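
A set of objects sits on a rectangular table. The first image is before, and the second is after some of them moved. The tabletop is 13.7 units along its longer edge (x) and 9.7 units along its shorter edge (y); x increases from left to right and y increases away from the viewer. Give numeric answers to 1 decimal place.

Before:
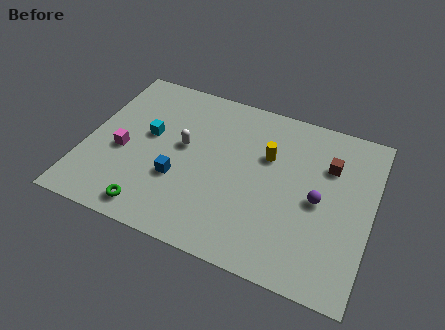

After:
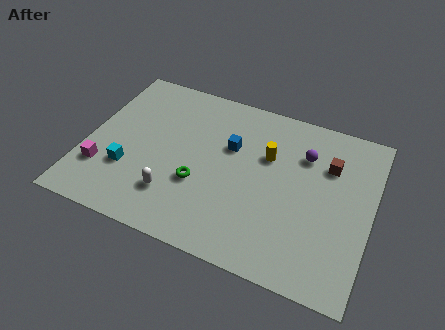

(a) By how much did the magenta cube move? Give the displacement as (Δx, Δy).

(-0.8, -1.4)

The magenta cube was at about (1.8, 4.1) and moved to about (1.0, 2.7).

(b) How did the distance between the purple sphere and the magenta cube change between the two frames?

+0.8

The distance was about 9.4 in the first image and 10.2 in the second, so they moved 0.8 units further apart.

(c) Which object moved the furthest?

the blue cube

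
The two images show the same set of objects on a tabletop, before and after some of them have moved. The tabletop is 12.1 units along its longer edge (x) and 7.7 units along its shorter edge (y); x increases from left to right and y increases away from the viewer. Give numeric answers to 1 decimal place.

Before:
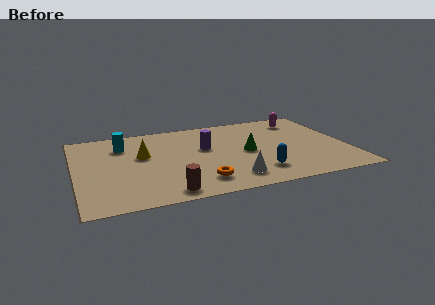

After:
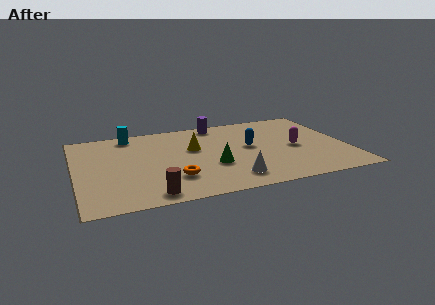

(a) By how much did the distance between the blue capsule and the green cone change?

+0.3

Before: roughly 2.0 units apart; after: 2.3. That's 0.3 units further apart.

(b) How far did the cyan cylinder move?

1.1

From (2.2, 5.8) to (2.6, 6.8), the cyan cylinder covered √(0.4² + 1.0²) ≈ 1.1 units.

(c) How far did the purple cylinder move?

2.4

The purple cylinder was near (5.8, 4.6) before and (6.6, 6.9) after, so it travelled √(0.8² + 2.3²) ≈ 2.4 units.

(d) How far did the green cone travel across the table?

1.8

The green cone moved from about (7.6, 3.7) to (6.0, 2.8), a distance of √(1.6² + 0.9²) ≈ 1.8.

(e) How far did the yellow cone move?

2.3

The yellow cone moved from about (3.0, 4.6) to (5.3, 4.7), a distance of √(2.3² + 0.1²) ≈ 2.3.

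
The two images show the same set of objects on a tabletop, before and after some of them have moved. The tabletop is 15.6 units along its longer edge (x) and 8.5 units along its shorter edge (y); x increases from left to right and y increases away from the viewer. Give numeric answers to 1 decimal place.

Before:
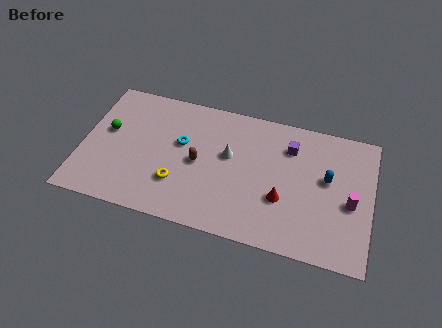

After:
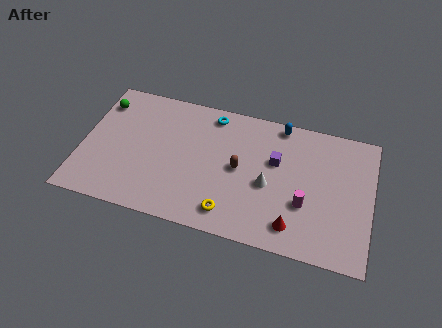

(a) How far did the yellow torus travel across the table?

3.1

The yellow torus moved from about (5.3, 2.5) to (8.2, 1.4), a distance of √(2.9² + 1.1²) ≈ 3.1.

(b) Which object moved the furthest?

the blue capsule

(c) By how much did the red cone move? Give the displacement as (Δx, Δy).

(0.7, -1.5)

The red cone started near (10.9, 3.0) and ended near (11.6, 1.5).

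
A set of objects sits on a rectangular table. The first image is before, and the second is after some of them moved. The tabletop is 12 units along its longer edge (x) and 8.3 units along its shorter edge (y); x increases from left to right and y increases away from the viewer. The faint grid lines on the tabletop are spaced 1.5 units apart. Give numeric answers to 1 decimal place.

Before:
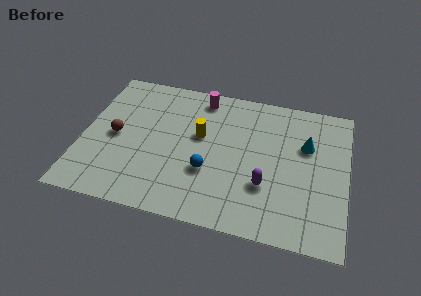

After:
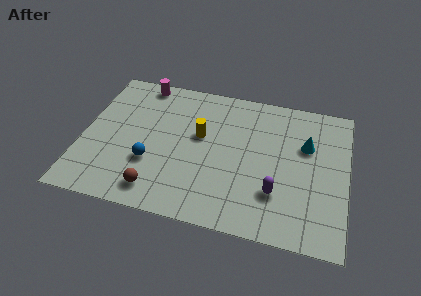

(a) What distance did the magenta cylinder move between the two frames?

2.8

The magenta cylinder moved from about (5.2, 7.2) to (2.4, 7.5), a distance of √(2.8² + 0.3²) ≈ 2.8.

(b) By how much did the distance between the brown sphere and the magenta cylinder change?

+1.4

Before: roughly 4.9 units apart; after: 6.3. That's 1.4 units further apart.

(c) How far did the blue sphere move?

2.6

The blue sphere moved from about (5.8, 2.9) to (3.2, 2.8), a distance of √(2.6² + 0.1²) ≈ 2.6.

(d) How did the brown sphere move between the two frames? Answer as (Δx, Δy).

(2.1, -2.7)

From the two frames, the brown sphere sits at roughly (1.5, 4.0) before and (3.6, 1.3) after.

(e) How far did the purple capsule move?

0.6

The purple capsule moved from about (8.4, 2.7) to (8.9, 2.4), a distance of √(0.5² + 0.3²) ≈ 0.6.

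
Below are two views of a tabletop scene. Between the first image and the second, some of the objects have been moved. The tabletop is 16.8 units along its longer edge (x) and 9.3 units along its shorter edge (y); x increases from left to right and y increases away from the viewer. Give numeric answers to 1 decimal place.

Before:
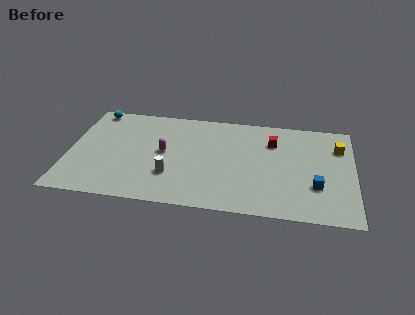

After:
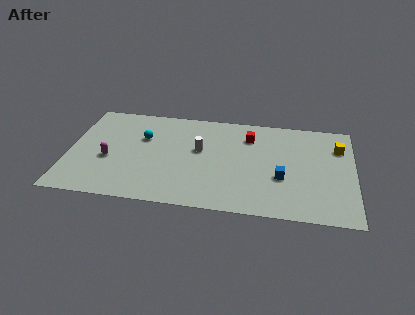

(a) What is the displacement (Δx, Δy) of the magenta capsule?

(-3.2, -1.1)

The magenta capsule started near (5.6, 4.9) and ended near (2.4, 3.8).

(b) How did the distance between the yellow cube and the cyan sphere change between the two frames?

-3.1

Before: roughly 14.7 units apart; after: 11.6. That's 3.1 units closer together.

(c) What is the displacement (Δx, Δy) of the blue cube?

(-2.0, 0.5)

The blue cube started near (14.6, 3.0) and ended near (12.6, 3.5).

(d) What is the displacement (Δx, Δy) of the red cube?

(-1.4, 0.3)

From the two frames, the red cube sits at roughly (12.0, 6.8) before and (10.6, 7.1) after.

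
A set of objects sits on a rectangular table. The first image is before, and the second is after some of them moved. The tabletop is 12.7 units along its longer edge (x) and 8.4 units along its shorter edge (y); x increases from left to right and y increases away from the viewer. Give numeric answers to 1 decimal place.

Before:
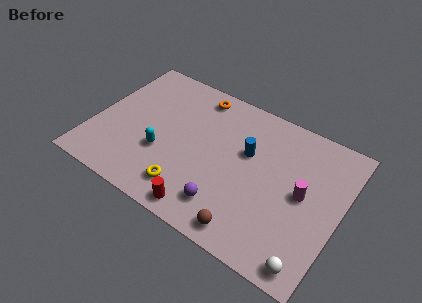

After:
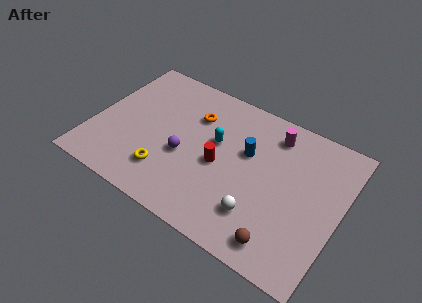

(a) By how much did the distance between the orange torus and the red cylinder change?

-3.8

The distance was about 6.6 in the first image and 2.8 in the second, so they moved 3.8 units closer together.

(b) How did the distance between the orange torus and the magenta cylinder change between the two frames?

-2.6

Before: roughly 6.7 units apart; after: 4.1. That's 2.6 units closer together.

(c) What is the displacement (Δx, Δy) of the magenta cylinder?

(-1.9, 2.6)

The magenta cylinder started near (10.8, 4.3) and ended near (8.9, 6.9).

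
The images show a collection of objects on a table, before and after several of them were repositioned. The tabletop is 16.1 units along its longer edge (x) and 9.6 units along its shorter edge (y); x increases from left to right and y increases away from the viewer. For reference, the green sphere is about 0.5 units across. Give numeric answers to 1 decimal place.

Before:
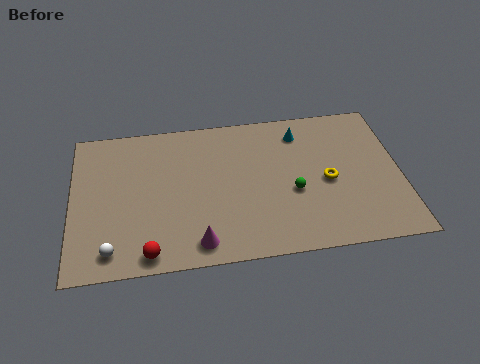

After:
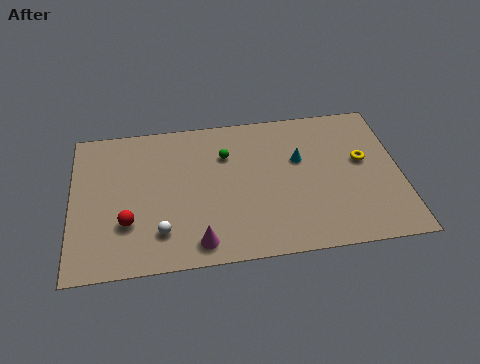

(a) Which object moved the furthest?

the green sphere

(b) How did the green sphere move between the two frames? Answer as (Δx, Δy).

(-3.2, 2.9)

The green sphere was at about (10.8, 3.9) and moved to about (7.6, 6.8).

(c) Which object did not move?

the magenta cone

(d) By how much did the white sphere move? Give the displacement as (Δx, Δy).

(2.4, 0.8)

The white sphere started near (1.9, 1.4) and ended near (4.3, 2.2).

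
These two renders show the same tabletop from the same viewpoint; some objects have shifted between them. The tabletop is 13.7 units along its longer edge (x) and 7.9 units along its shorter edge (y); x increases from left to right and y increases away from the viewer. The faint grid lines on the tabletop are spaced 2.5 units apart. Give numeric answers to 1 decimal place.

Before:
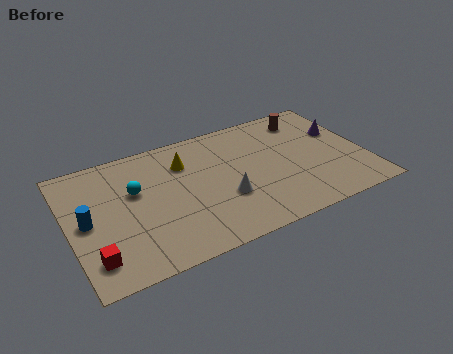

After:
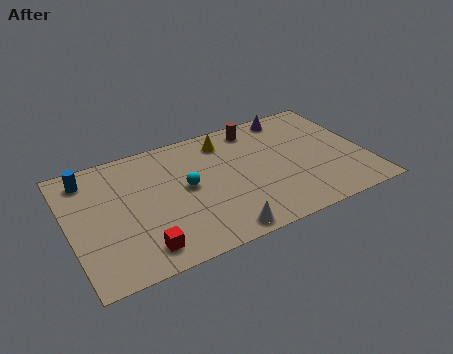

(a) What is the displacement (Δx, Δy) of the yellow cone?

(2.0, 0.7)

The yellow cone was at about (5.5, 5.8) and moved to about (7.5, 6.5).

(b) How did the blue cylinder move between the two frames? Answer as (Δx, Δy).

(0.3, 2.7)

The blue cylinder was at about (0.8, 3.9) and moved to about (1.1, 6.6).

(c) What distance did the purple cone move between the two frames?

2.9

From (12.8, 5.0) to (10.7, 7.0), the purple cone covered √(2.1² + 2.0²) ≈ 2.9 units.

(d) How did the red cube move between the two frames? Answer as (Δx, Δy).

(2.1, -0.3)

The red cube was at about (0.9, 1.6) and moved to about (3.0, 1.3).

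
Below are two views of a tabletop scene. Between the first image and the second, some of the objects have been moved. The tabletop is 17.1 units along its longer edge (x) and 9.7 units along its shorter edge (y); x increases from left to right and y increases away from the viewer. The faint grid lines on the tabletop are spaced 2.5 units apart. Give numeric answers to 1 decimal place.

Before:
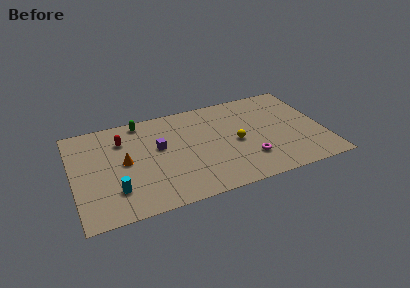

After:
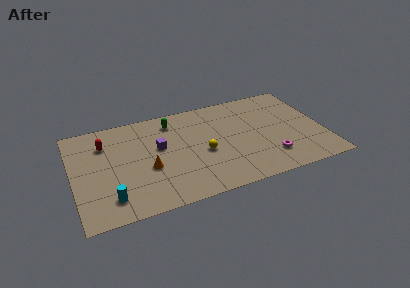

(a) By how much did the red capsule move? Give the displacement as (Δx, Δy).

(-1.2, 0.0)

From the two frames, the red capsule sits at roughly (3.5, 7.2) before and (2.3, 7.2) after.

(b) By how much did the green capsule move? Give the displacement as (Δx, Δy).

(2.1, -0.7)

The green capsule was at about (4.9, 8.7) and moved to about (7.0, 8.0).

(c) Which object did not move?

the purple cube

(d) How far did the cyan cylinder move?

0.7

The cyan cylinder was near (2.7, 2.5) before and (2.3, 1.9) after, so it travelled √(0.4² + 0.6²) ≈ 0.7 units.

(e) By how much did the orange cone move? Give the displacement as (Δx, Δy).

(1.5, -1.1)

The orange cone was at about (3.5, 5.0) and moved to about (5.0, 3.9).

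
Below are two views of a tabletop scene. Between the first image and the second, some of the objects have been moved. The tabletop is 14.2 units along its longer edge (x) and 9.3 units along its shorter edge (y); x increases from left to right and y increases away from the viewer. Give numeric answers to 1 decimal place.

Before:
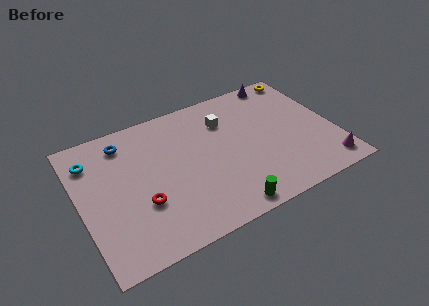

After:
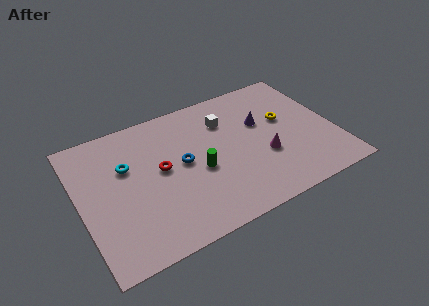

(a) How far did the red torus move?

2.2

From (3.2, 3.2) to (4.5, 5.0), the red torus covered √(1.3² + 1.8²) ≈ 2.2 units.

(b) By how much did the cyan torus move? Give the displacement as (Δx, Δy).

(1.8, -1.2)

The cyan torus was at about (0.9, 7.2) and moved to about (2.7, 6.0).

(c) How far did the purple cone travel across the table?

3.1

From (11.9, 8.5) to (10.3, 5.8), the purple cone covered √(1.6² + 2.7²) ≈ 3.1 units.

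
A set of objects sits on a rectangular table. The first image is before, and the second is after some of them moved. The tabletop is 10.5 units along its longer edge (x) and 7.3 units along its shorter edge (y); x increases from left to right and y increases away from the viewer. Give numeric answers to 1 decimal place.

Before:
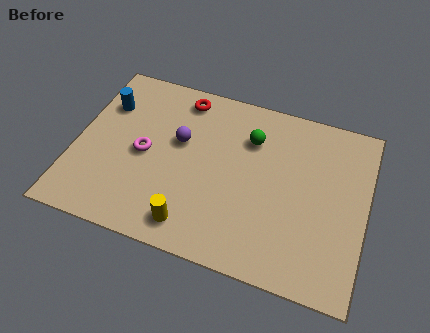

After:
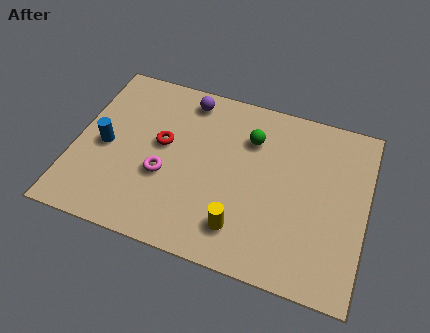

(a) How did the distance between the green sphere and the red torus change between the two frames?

+0.5

Before: roughly 2.8 units apart; after: 3.3. That's 0.5 units further apart.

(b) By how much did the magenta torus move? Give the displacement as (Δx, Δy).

(0.8, -0.7)

The magenta torus was at about (2.5, 3.5) and moved to about (3.3, 2.8).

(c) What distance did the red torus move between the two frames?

2.3

The red torus was near (3.6, 6.3) before and (3.1, 4.1) after, so it travelled √(0.5² + 2.2²) ≈ 2.3 units.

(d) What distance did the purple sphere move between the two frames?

1.9

From (3.7, 4.4) to (3.8, 6.3), the purple sphere covered √(0.1² + 1.9²) ≈ 1.9 units.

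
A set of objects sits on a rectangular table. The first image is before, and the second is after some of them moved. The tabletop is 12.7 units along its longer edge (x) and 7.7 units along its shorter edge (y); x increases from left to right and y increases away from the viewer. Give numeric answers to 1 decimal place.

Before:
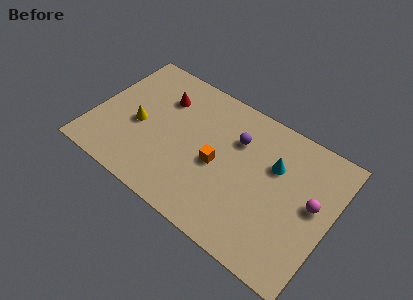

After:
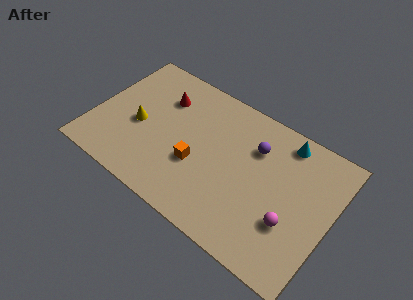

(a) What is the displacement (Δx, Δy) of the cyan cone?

(0.3, 1.6)

The cyan cone was at about (9.5, 5.1) and moved to about (9.8, 6.7).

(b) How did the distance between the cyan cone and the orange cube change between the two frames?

+2.4

Before: roughly 3.2 units apart; after: 5.6. That's 2.4 units further apart.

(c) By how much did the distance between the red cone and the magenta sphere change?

-0.4

Before: roughly 8.5 units apart; after: 8.1. That's 0.4 units closer together.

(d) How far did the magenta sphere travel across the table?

1.8

The magenta sphere was near (11.7, 4.2) before and (10.8, 2.6) after, so it travelled √(0.9² + 1.6²) ≈ 1.8 units.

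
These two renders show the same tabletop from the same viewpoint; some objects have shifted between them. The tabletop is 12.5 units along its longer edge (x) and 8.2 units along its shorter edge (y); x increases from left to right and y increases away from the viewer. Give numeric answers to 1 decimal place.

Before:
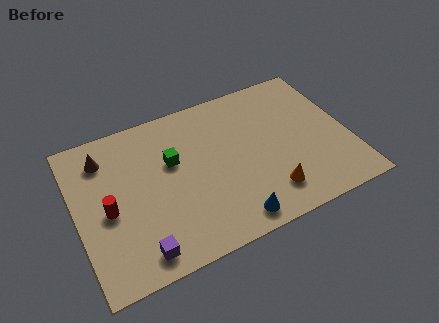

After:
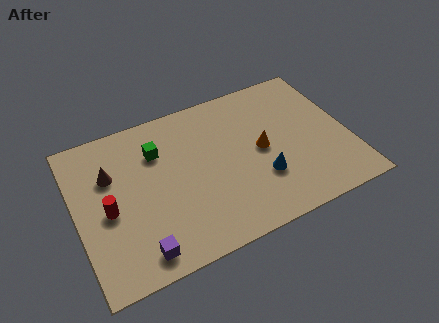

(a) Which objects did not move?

the red cylinder and the purple cube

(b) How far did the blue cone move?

2.3

From (6.7, 1.0) to (8.3, 2.6), the blue cone covered √(1.6² + 1.6²) ≈ 2.3 units.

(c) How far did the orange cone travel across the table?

2.4

From (8.5, 1.7) to (8.5, 4.1), the orange cone covered √(0.0² + 2.4²) ≈ 2.4 units.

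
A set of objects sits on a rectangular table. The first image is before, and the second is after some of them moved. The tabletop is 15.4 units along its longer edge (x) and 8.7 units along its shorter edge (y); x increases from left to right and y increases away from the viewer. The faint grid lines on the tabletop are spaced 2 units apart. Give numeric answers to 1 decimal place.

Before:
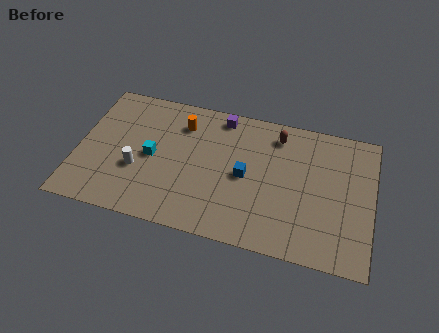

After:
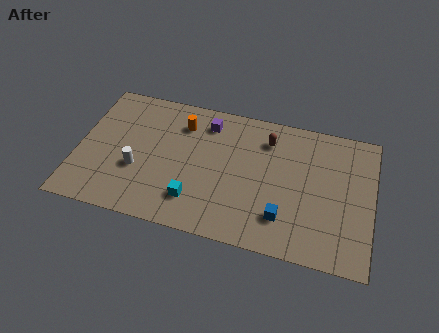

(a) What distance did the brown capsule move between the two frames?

0.6

The brown capsule moved from about (10.3, 7.2) to (9.8, 6.8), a distance of √(0.5² + 0.4²) ≈ 0.6.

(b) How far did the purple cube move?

0.9

The purple cube moved from about (7.3, 7.7) to (6.6, 7.1), a distance of √(0.7² + 0.6²) ≈ 0.9.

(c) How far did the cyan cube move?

3.3

The cyan cube was near (3.9, 4.2) before and (6.3, 2.0) after, so it travelled √(2.4² + 2.2²) ≈ 3.3 units.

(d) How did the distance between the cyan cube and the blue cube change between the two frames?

-0.3

Before: roughly 4.9 units apart; after: 4.6. That's 0.3 units closer together.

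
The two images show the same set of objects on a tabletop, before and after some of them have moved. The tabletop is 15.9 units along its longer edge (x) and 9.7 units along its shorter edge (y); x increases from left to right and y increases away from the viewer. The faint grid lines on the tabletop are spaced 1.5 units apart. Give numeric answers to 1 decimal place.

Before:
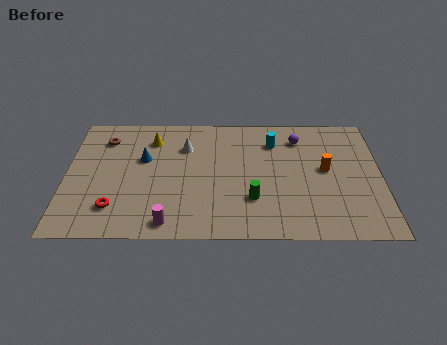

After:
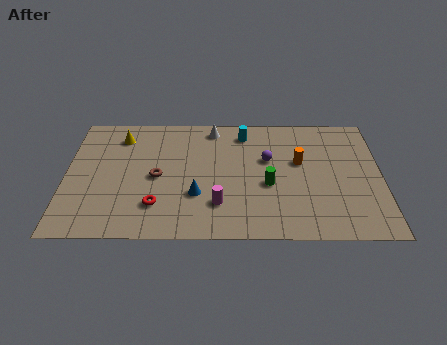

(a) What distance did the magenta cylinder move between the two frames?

2.9

From (5.2, 1.1) to (7.7, 2.5), the magenta cylinder covered √(2.5² + 1.4²) ≈ 2.9 units.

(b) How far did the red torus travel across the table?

2.1

The red torus was near (2.5, 2.2) before and (4.6, 2.4) after, so it travelled √(2.1² + 0.2²) ≈ 2.1 units.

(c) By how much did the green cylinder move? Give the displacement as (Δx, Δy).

(0.8, 1.1)

From the two frames, the green cylinder sits at roughly (9.4, 2.9) before and (10.2, 4.0) after.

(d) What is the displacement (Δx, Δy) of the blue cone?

(2.7, -2.8)

The blue cone was at about (3.9, 6.0) and moved to about (6.6, 3.2).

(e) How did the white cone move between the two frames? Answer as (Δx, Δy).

(1.4, 1.5)

The white cone started near (6.0, 7.0) and ended near (7.4, 8.5).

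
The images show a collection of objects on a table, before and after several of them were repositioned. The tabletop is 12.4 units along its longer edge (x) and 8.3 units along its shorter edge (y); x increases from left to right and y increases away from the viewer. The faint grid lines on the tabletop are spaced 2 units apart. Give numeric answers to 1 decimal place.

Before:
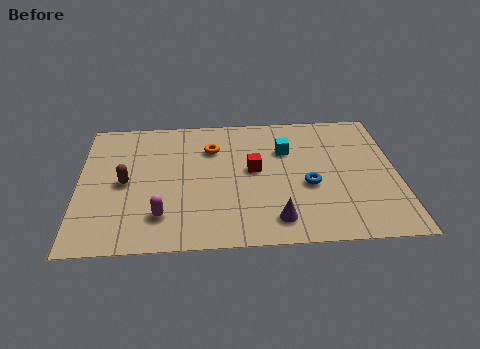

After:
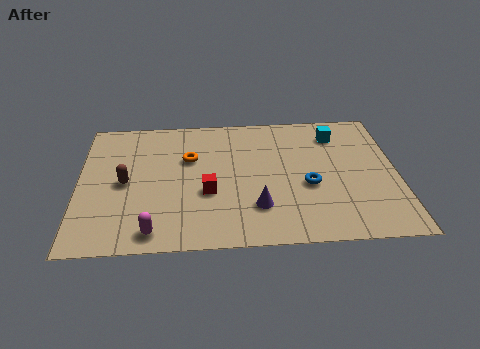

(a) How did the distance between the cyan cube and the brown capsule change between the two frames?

+2.2

The distance was about 6.5 in the first image and 8.7 in the second, so they moved 2.2 units further apart.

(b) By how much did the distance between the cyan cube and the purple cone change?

+1.1

Before: roughly 4.3 units apart; after: 5.4. That's 1.1 units further apart.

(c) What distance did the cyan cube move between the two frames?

2.2

The cyan cube moved from about (8.1, 5.7) to (10.1, 6.6), a distance of √(2.0² + 0.9²) ≈ 2.2.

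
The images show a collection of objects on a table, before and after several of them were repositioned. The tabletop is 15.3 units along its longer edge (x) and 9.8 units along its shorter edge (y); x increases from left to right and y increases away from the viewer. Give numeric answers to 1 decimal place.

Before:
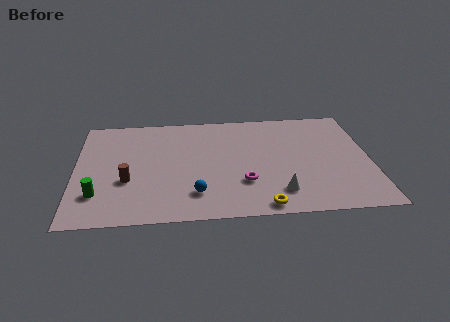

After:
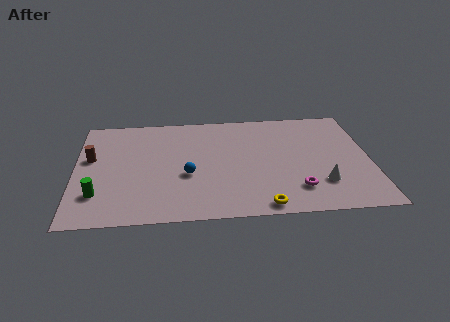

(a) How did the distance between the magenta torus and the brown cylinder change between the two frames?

+5.2

The distance was about 6.0 in the first image and 11.2 in the second, so they moved 5.2 units further apart.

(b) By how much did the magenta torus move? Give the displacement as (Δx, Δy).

(2.7, -0.8)

The magenta torus was at about (8.7, 3.0) and moved to about (11.4, 2.2).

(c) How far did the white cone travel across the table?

2.3

The white cone moved from about (10.5, 2.0) to (12.7, 2.6), a distance of √(2.2² + 0.6²) ≈ 2.3.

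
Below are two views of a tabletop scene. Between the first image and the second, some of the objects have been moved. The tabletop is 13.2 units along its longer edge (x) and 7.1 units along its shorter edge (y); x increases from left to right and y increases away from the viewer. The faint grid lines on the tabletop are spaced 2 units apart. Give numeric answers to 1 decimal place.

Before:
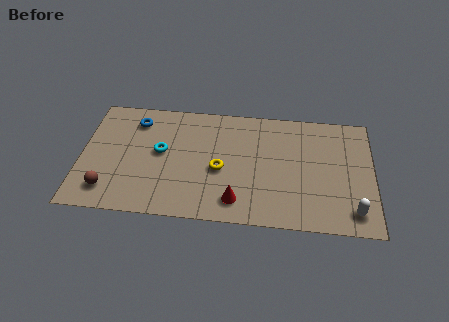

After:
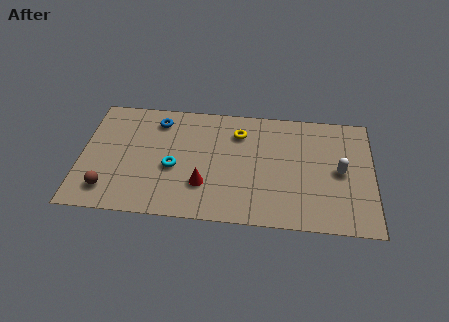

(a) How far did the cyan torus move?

1.1

From (3.6, 3.9) to (4.2, 3.0), the cyan torus covered √(0.6² + 0.9²) ≈ 1.1 units.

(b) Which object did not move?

the brown sphere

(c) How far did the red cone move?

1.7

From (7.1, 1.3) to (5.6, 2.1), the red cone covered √(1.5² + 0.8²) ≈ 1.7 units.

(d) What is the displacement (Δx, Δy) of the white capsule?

(-0.6, 2.3)

The white capsule started near (12.3, 1.2) and ended near (11.7, 3.5).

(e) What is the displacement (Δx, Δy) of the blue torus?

(1.0, 0.1)

The blue torus started near (2.4, 5.7) and ended near (3.4, 5.8).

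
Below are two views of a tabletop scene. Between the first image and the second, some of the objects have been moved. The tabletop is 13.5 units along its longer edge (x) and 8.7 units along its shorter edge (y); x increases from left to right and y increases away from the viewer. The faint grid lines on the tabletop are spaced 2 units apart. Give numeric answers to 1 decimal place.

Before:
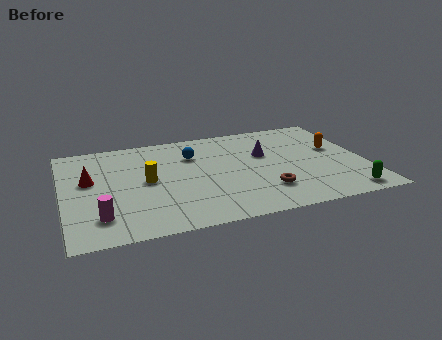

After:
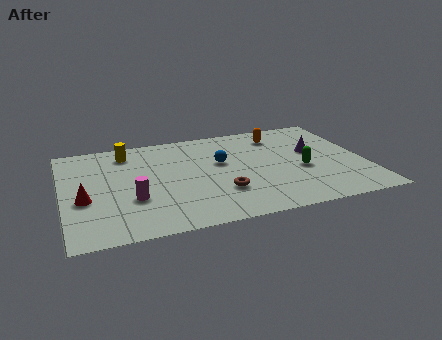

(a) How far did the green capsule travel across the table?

3.1

The green capsule was near (12.3, 1.0) before and (10.6, 3.6) after, so it travelled √(1.7² + 2.6²) ≈ 3.1 units.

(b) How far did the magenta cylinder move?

1.9

The magenta cylinder moved from about (1.5, 1.9) to (3.0, 3.0), a distance of √(1.5² + 1.1²) ≈ 1.9.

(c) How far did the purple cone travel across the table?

2.2

The purple cone moved from about (9.1, 5.4) to (11.3, 5.1), a distance of √(2.2² + 0.3²) ≈ 2.2.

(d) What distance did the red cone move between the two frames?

1.6

The red cone moved from about (1.2, 5.1) to (0.9, 3.5), a distance of √(0.3² + 1.6²) ≈ 1.6.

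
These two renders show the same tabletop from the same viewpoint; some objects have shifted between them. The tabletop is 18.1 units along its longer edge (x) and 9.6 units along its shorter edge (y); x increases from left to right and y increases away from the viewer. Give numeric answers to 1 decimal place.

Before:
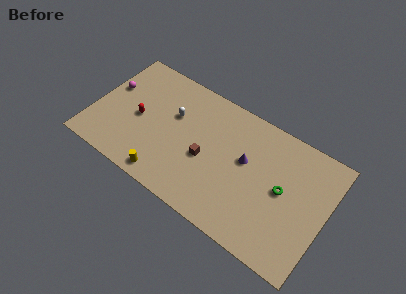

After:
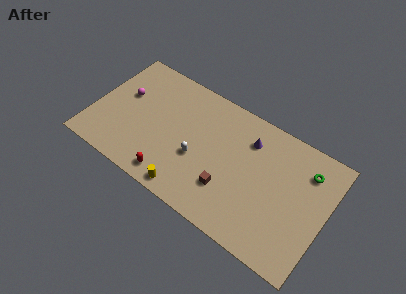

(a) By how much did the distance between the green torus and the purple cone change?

+1.4

Before: roughly 3.1 units apart; after: 4.5. That's 1.4 units further apart.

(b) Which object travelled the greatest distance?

the red capsule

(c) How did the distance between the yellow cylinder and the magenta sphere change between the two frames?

+0.5

Before: roughly 7.2 units apart; after: 7.7. That's 0.5 units further apart.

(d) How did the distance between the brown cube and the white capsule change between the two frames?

-0.7

Before: roughly 3.5 units apart; after: 2.8. That's 0.7 units closer together.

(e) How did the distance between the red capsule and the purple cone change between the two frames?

-0.5

They were about 8.4 units apart before and 7.9 after — 0.5 units closer together.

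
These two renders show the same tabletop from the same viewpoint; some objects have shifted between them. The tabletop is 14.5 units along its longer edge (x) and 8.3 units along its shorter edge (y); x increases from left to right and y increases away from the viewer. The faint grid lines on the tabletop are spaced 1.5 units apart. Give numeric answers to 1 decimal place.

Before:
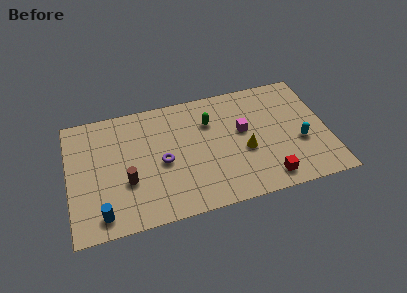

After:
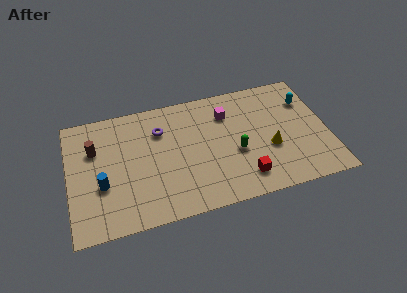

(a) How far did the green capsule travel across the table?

2.8

The green capsule moved from about (8.0, 5.9) to (9.3, 3.4), a distance of √(1.3² + 2.5²) ≈ 2.8.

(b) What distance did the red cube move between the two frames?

1.4

The red cube was near (10.9, 1.2) before and (9.6, 1.6) after, so it travelled √(1.3² + 0.4²) ≈ 1.4 units.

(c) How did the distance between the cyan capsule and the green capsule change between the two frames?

-0.7

The distance was about 5.6 in the first image and 4.9 in the second, so they moved 0.7 units closer together.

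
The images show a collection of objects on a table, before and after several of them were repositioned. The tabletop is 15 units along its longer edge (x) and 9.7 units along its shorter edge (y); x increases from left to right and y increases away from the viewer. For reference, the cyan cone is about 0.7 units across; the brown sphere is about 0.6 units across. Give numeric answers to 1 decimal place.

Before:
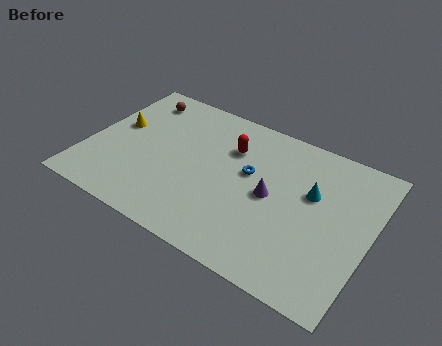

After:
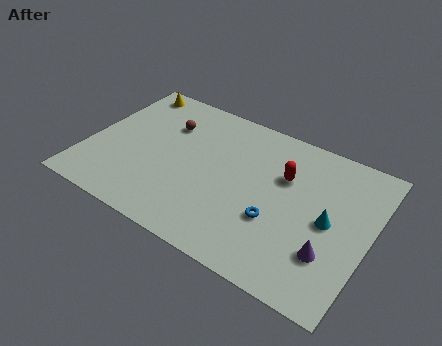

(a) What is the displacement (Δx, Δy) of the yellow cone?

(0.1, 3.0)

The yellow cone started near (1.3, 5.6) and ended near (1.4, 8.6).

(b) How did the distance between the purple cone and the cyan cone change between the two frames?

-0.4

They were about 2.3 units apart before and 1.9 after — 0.4 units closer together.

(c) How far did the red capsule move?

3.0

The red capsule moved from about (7.3, 6.9) to (10.3, 6.4), a distance of √(3.0² + 0.5²) ≈ 3.0.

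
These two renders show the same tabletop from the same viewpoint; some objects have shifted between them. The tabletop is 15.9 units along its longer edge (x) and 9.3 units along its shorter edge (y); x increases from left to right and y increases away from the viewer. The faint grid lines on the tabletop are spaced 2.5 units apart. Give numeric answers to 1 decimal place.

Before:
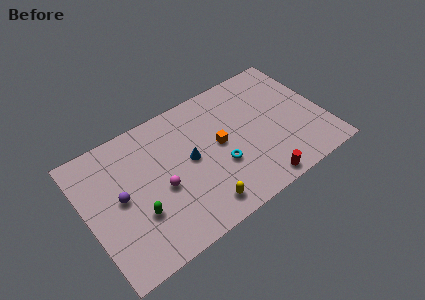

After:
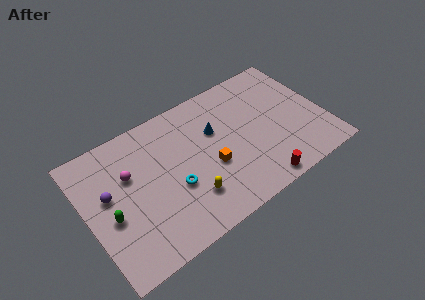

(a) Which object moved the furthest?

the cyan torus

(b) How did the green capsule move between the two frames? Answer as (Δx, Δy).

(-1.7, 0.8)

The green capsule was at about (3.1, 3.1) and moved to about (1.4, 3.9).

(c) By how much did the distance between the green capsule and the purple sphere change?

-0.4

The distance was about 1.9 in the first image and 1.5 in the second, so they moved 0.4 units closer together.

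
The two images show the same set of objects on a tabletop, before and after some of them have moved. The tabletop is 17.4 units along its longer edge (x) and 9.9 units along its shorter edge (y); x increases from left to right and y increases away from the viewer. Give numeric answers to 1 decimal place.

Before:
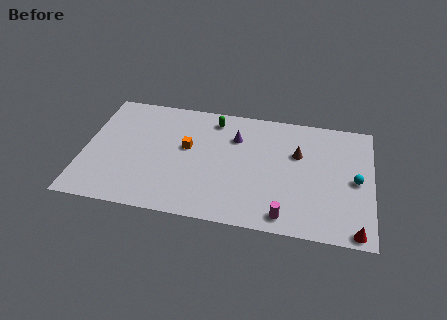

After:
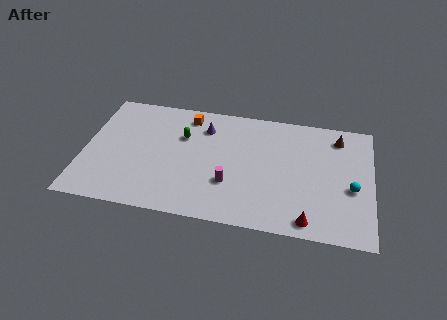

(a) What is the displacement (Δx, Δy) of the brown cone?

(2.4, 1.8)

The brown cone was at about (12.9, 6.4) and moved to about (15.3, 8.2).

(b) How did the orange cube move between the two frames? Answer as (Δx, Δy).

(-0.1, 2.7)

From the two frames, the orange cube sits at roughly (6.2, 5.7) before and (6.1, 8.4) after.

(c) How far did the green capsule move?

2.5

The green capsule moved from about (7.7, 8.4) to (5.9, 6.6), a distance of √(1.8² + 1.8²) ≈ 2.5.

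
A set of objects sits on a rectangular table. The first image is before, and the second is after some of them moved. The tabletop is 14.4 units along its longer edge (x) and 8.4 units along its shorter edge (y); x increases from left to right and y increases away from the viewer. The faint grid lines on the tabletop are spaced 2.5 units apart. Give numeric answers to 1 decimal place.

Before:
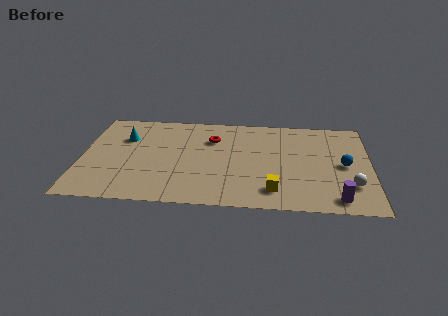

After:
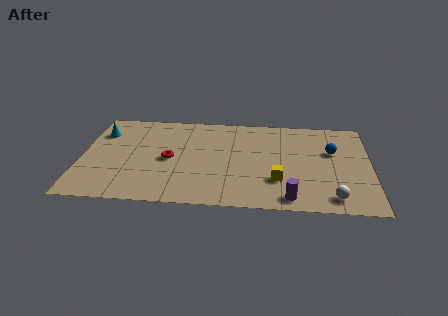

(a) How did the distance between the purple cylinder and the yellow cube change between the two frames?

-1.5

The distance was about 3.1 in the first image and 1.6 in the second, so they moved 1.5 units closer together.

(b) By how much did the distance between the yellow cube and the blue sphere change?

-0.4

Before: roughly 4.3 units apart; after: 3.9. That's 0.4 units closer together.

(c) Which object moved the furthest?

the red torus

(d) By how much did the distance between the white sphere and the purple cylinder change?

+0.7

The distance was about 1.4 in the first image and 2.1 in the second, so they moved 0.7 units further apart.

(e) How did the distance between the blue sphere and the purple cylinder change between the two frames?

+1.8

The distance was about 3.0 in the first image and 4.8 in the second, so they moved 1.8 units further apart.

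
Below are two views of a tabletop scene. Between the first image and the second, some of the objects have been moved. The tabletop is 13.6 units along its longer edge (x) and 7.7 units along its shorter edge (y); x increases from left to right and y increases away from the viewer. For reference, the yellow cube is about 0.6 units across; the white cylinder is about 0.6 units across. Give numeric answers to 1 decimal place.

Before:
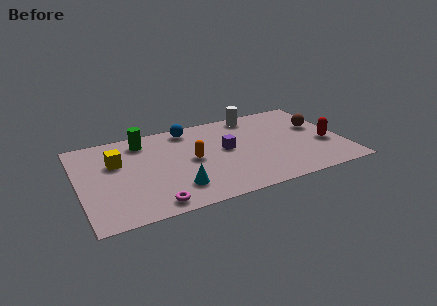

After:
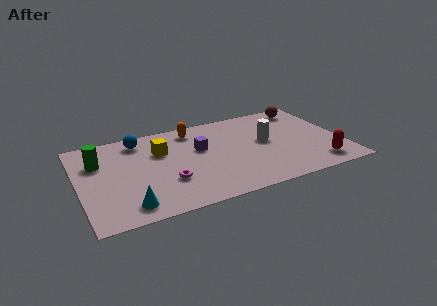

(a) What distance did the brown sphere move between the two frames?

1.9

The brown sphere was near (12.5, 4.7) before and (12.1, 6.6) after, so it travelled √(0.4² + 1.9²) ≈ 1.9 units.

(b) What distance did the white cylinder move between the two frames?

2.6

The white cylinder was near (9.4, 6.8) before and (9.7, 4.2) after, so it travelled √(0.3² + 2.6²) ≈ 2.6 units.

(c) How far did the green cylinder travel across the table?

2.6

The green cylinder was near (3.5, 6.4) before and (1.1, 5.3) after, so it travelled √(2.4² + 1.1²) ≈ 2.6 units.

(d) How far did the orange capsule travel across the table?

2.6

The orange capsule moved from about (5.8, 3.9) to (6.1, 6.5), a distance of √(0.3² + 2.6²) ≈ 2.6.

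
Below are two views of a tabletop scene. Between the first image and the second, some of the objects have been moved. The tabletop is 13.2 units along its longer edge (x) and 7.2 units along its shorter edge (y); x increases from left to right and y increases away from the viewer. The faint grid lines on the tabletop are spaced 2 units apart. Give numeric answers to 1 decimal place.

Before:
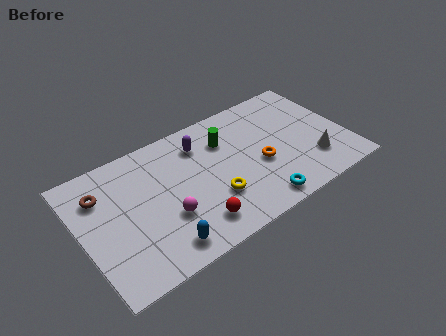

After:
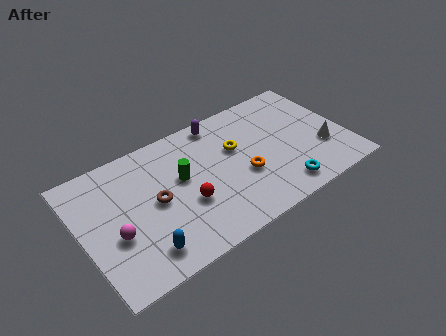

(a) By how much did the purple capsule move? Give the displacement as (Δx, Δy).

(1.1, 0.8)

From the two frames, the purple capsule sits at roughly (6.2, 5.6) before and (7.3, 6.4) after.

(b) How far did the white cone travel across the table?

0.8

The white cone was near (11.3, 1.9) before and (11.9, 2.4) after, so it travelled √(0.6² + 0.5²) ≈ 0.8 units.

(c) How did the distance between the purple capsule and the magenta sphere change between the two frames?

+3.0

They were about 3.8 units apart before and 6.8 after — 3.0 units further apart.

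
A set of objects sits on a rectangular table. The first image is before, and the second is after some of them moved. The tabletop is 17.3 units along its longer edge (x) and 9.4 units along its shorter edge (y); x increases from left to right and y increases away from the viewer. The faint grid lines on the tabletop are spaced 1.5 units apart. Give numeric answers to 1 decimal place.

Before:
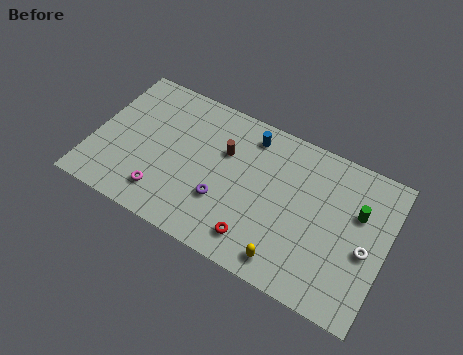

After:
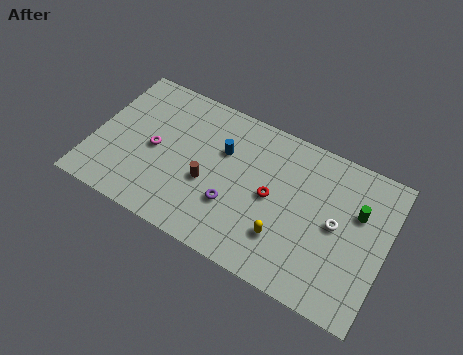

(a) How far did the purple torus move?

0.6

The purple torus moved from about (7.9, 3.1) to (8.5, 3.1), a distance of √(0.6² + 0.0²) ≈ 0.6.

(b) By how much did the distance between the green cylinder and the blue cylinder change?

+1.2

Before: roughly 6.8 units apart; after: 8.0. That's 1.2 units further apart.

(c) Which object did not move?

the green cylinder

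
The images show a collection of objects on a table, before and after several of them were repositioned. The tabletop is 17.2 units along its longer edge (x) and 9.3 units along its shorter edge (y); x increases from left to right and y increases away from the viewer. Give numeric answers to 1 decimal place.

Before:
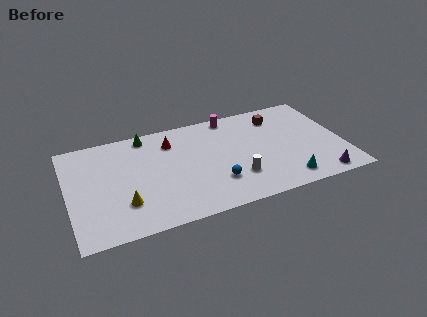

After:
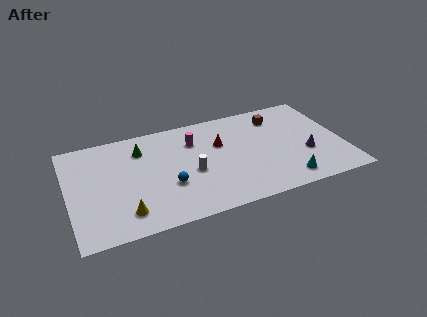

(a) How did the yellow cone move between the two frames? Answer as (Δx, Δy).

(0.0, -0.8)

The yellow cone started near (3.3, 2.6) and ended near (3.3, 1.8).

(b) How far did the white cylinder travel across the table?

3.0

From (10.3, 2.6) to (7.6, 4.0), the white cylinder covered √(2.7² + 1.4²) ≈ 3.0 units.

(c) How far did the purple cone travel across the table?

2.5

From (15.4, 1.0) to (14.8, 3.4), the purple cone covered √(0.6² + 2.4²) ≈ 2.5 units.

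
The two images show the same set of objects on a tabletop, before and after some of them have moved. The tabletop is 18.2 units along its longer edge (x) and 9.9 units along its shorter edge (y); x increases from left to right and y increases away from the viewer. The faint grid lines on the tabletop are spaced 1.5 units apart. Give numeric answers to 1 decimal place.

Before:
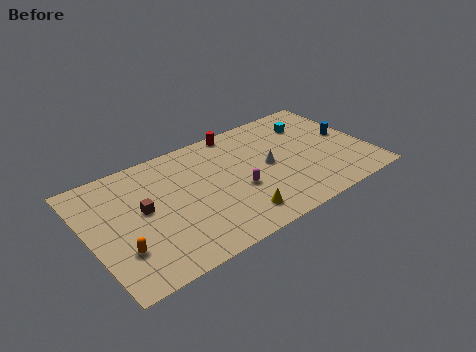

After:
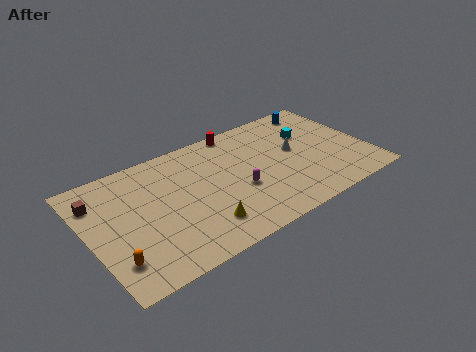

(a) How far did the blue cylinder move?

3.5

The blue cylinder moved from about (17.1, 5.3) to (15.9, 8.6), a distance of √(1.2² + 3.3²) ≈ 3.5.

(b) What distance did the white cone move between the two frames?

2.0

The white cone moved from about (11.7, 5.0) to (13.6, 5.5), a distance of √(1.9² + 0.5²) ≈ 2.0.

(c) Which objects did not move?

the red cylinder and the magenta capsule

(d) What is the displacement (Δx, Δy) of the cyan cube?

(-0.3, -0.9)

From the two frames, the cyan cube sits at roughly (15.1, 7.5) before and (14.8, 6.6) after.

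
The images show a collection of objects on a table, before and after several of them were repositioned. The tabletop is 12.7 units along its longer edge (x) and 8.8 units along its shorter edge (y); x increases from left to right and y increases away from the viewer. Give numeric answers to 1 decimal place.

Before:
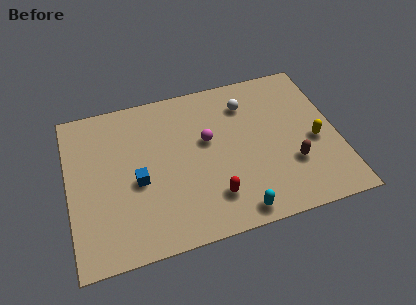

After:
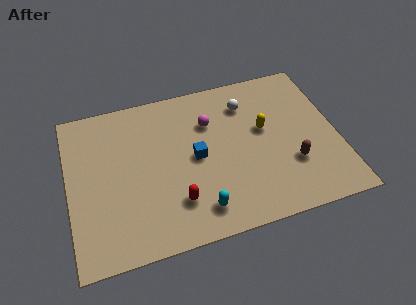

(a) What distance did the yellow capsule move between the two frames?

2.6

From (11.6, 3.8) to (9.3, 5.1), the yellow capsule covered √(2.3² + 1.3²) ≈ 2.6 units.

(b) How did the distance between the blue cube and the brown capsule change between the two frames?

-2.6

They were about 7.3 units apart before and 4.7 after — 2.6 units closer together.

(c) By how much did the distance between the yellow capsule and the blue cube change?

-5.0

The distance was about 8.4 in the first image and 3.4 in the second, so they moved 5.0 units closer together.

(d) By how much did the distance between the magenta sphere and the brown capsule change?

+0.5

Before: roughly 4.5 units apart; after: 5.0. That's 0.5 units further apart.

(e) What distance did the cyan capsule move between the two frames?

1.8

The cyan capsule moved from about (7.6, 0.9) to (5.9, 1.5), a distance of √(1.7² + 0.6²) ≈ 1.8.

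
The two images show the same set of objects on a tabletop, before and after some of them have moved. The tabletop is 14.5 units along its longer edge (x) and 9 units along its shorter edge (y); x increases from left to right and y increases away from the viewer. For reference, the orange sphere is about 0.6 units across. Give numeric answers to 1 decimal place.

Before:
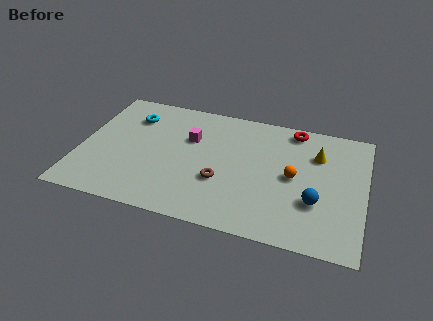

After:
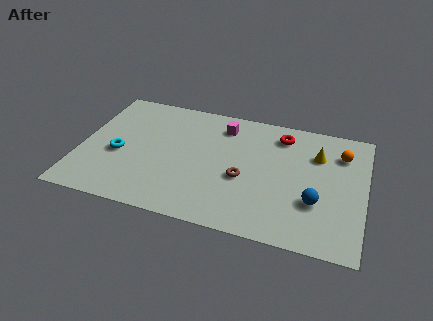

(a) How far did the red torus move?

0.8

The red torus was near (10.7, 8.0) before and (10.1, 7.4) after, so it travelled √(0.6² + 0.6²) ≈ 0.8 units.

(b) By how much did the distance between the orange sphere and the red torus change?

-0.3

The distance was about 3.5 in the first image and 3.2 in the second, so they moved 0.3 units closer together.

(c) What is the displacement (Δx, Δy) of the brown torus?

(1.1, 0.5)

From the two frames, the brown torus sits at roughly (7.3, 3.2) before and (8.4, 3.7) after.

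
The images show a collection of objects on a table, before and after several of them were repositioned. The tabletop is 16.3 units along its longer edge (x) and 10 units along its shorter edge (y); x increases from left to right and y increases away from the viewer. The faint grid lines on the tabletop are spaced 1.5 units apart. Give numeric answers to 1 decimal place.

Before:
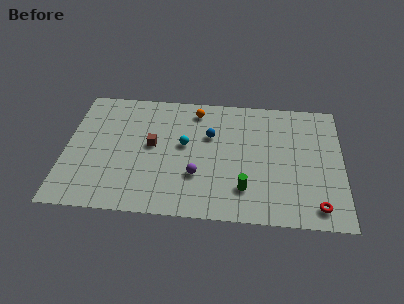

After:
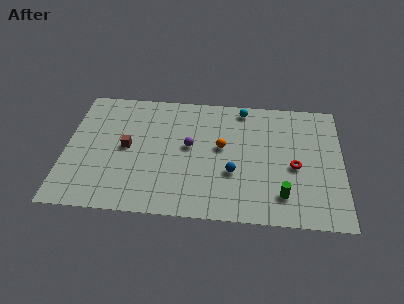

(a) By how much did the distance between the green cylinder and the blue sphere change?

-1.3

They were about 4.6 units apart before and 3.3 after — 1.3 units closer together.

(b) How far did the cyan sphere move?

4.7

From (7.0, 5.6) to (10.4, 8.9), the cyan sphere covered √(3.4² + 3.3²) ≈ 4.7 units.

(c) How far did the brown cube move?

1.5

The brown cube moved from about (5.1, 5.4) to (3.6, 5.1), a distance of √(1.5² + 0.3²) ≈ 1.5.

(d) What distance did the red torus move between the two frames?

3.3

The red torus was near (14.8, 1.4) before and (13.5, 4.4) after, so it travelled √(1.3² + 3.0²) ≈ 3.3 units.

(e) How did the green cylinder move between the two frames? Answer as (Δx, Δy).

(2.2, -0.3)

From the two frames, the green cylinder sits at roughly (10.6, 2.4) before and (12.8, 2.1) after.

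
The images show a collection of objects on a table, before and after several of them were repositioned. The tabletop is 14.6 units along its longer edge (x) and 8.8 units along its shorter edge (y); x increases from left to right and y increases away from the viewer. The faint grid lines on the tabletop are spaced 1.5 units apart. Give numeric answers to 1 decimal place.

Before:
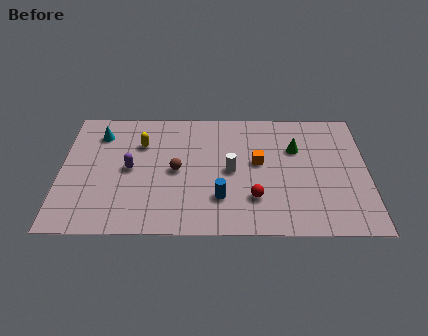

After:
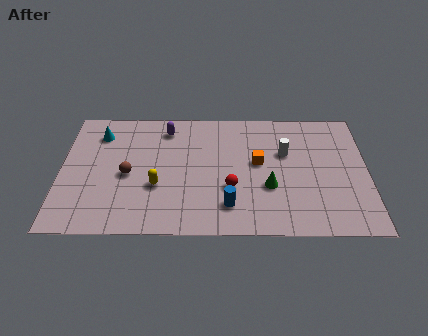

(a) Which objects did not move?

the orange cube and the cyan cone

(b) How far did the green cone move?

3.0

From (11.2, 5.9) to (9.9, 3.2), the green cone covered √(1.3² + 2.7²) ≈ 3.0 units.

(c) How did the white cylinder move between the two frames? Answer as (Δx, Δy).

(2.6, 1.3)

From the two frames, the white cylinder sits at roughly (8.1, 4.3) before and (10.7, 5.6) after.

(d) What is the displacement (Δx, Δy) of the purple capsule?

(1.7, 2.9)

The purple capsule was at about (3.3, 4.4) and moved to about (5.0, 7.3).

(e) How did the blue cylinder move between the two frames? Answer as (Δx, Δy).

(0.4, -0.5)

From the two frames, the blue cylinder sits at roughly (7.6, 2.4) before and (8.0, 1.9) after.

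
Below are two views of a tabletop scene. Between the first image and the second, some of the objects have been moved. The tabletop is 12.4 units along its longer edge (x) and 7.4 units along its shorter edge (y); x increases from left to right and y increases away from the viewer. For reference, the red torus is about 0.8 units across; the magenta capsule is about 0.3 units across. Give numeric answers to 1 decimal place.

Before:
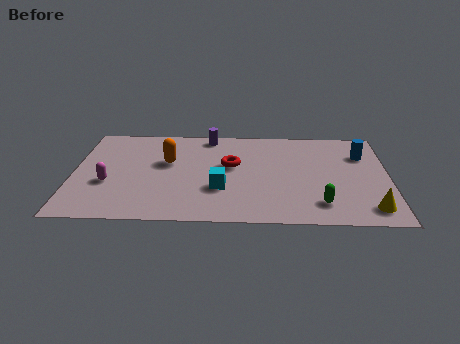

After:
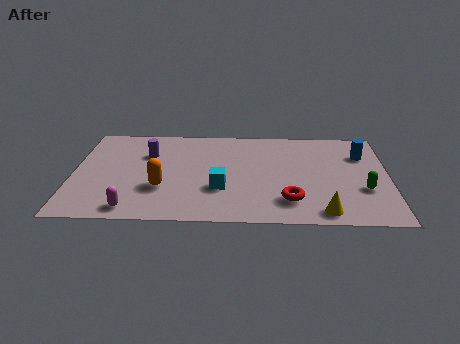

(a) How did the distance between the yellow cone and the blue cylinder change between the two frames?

+0.6

Before: roughly 4.1 units apart; after: 4.7. That's 0.6 units further apart.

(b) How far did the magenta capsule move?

2.1

The magenta capsule was near (1.4, 2.8) before and (2.4, 0.9) after, so it travelled √(1.0² + 1.9²) ≈ 2.1 units.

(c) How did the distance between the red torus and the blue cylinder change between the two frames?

-0.7

They were about 5.3 units apart before and 4.6 after — 0.7 units closer together.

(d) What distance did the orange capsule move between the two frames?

2.0

From (3.7, 4.5) to (3.5, 2.5), the orange capsule covered √(0.2² + 2.0²) ≈ 2.0 units.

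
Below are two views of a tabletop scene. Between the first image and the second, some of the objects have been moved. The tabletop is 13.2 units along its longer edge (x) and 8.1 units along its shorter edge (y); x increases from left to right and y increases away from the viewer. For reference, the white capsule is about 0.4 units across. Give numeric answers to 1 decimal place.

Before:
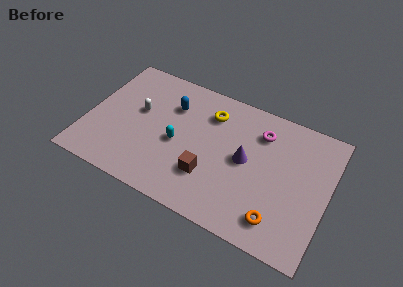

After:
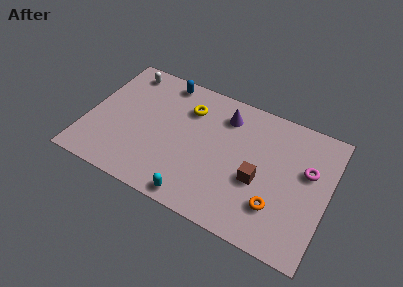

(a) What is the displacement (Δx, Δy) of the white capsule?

(-1.1, 2.3)

The white capsule started near (2.7, 4.7) and ended near (1.6, 7.0).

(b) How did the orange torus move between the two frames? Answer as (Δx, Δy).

(-0.2, 0.7)

The orange torus started near (10.8, 1.5) and ended near (10.6, 2.2).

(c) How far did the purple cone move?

2.6

The purple cone was near (8.7, 4.2) before and (7.3, 6.4) after, so it travelled √(1.4² + 2.2²) ≈ 2.6 units.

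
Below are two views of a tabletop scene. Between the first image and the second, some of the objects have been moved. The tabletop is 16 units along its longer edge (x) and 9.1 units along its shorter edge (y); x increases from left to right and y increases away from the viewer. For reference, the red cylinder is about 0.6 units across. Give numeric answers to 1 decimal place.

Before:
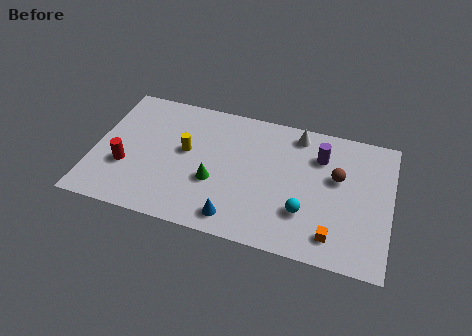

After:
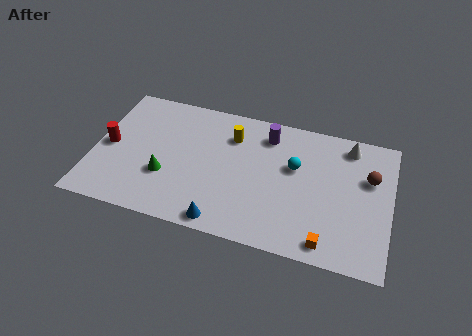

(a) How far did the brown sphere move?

1.7

The brown sphere was near (13.1, 5.5) before and (14.8, 5.9) after, so it travelled √(1.7² + 0.4²) ≈ 1.7 units.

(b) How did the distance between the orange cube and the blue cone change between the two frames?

+0.3

Before: roughly 5.2 units apart; after: 5.5. That's 0.3 units further apart.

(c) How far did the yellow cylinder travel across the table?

2.9

From (4.9, 5.1) to (7.3, 6.8), the yellow cylinder covered √(2.4² + 1.7²) ≈ 2.9 units.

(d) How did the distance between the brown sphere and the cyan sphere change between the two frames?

+0.8

They were about 3.2 units apart before and 4.0 after — 0.8 units further apart.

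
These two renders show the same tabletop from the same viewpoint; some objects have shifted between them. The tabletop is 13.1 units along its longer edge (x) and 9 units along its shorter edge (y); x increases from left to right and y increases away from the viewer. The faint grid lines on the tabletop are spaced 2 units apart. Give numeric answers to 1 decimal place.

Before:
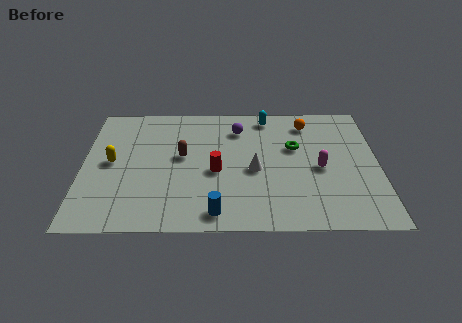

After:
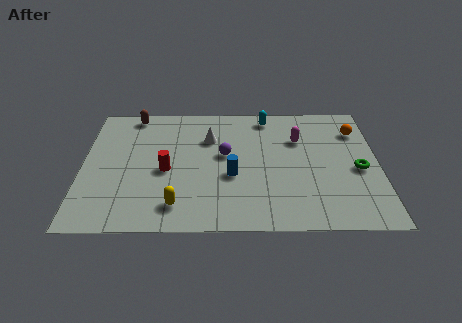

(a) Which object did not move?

the cyan capsule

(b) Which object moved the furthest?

the yellow capsule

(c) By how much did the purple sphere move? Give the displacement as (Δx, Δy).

(-0.6, -1.9)

The purple sphere was at about (6.9, 7.0) and moved to about (6.3, 5.1).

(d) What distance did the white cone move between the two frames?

3.0

The white cone moved from about (7.6, 4.0) to (5.6, 6.3), a distance of √(2.0² + 2.3²) ≈ 3.0.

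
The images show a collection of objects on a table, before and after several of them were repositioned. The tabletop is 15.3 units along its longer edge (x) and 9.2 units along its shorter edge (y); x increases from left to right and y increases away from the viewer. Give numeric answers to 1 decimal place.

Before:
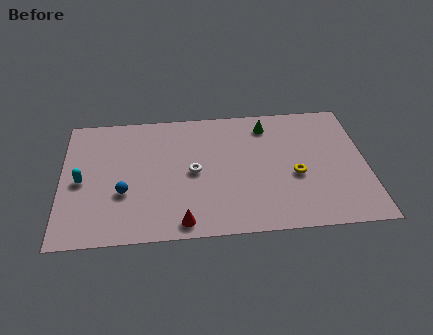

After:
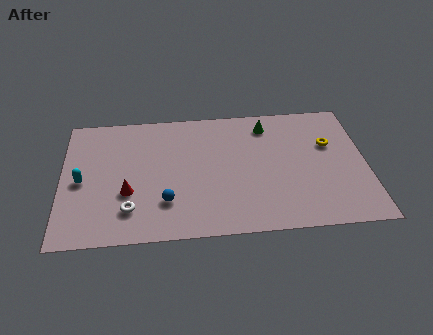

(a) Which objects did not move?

the cyan capsule and the green cone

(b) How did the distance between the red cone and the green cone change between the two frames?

+0.4

Before: roughly 7.9 units apart; after: 8.3. That's 0.4 units further apart.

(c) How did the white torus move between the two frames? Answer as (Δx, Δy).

(-3.2, -2.4)

The white torus started near (6.6, 4.5) and ended near (3.4, 2.1).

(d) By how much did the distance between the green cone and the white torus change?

+4.0

Before: roughly 4.9 units apart; after: 8.9. That's 4.0 units further apart.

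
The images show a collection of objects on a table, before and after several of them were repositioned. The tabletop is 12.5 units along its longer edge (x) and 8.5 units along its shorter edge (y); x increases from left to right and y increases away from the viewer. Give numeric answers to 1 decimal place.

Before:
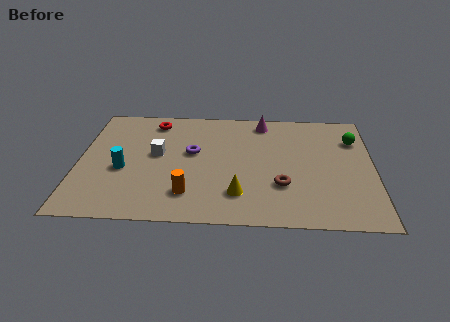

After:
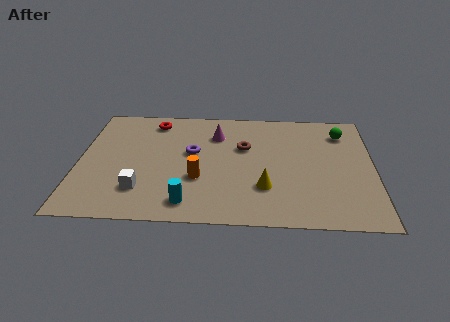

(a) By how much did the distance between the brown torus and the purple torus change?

-2.1

Before: roughly 4.4 units apart; after: 2.3. That's 2.1 units closer together.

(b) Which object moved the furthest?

the cyan cylinder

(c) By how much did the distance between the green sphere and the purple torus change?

-0.4

The distance was about 7.0 in the first image and 6.6 in the second, so they moved 0.4 units closer together.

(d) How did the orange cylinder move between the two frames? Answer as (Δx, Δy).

(0.4, 1.1)

The orange cylinder started near (4.7, 1.9) and ended near (5.1, 3.0).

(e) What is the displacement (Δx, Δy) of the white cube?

(-0.6, -2.6)

From the two frames, the white cube sits at roughly (3.3, 4.7) before and (2.7, 2.1) after.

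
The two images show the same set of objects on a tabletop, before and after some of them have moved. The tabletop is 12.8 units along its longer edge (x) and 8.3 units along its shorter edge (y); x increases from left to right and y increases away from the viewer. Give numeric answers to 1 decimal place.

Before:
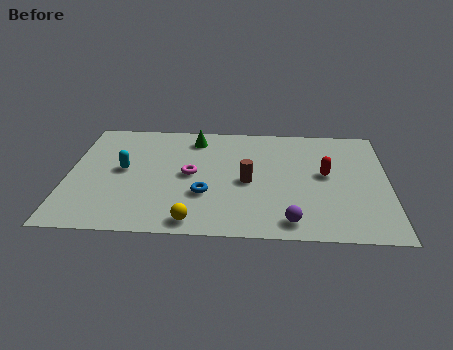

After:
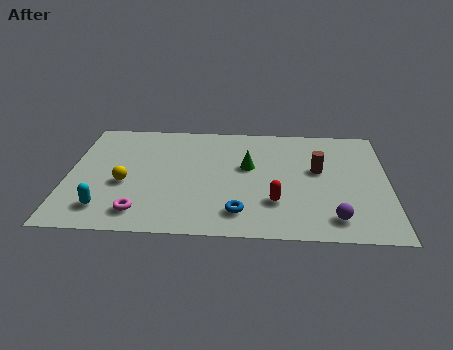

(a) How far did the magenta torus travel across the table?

3.4

The magenta torus was near (4.9, 4.2) before and (3.0, 1.4) after, so it travelled √(1.9² + 2.8²) ≈ 3.4 units.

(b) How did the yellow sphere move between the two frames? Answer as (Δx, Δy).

(-2.8, 2.5)

The yellow sphere was at about (5.1, 0.9) and moved to about (2.3, 3.4).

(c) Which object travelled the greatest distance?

the yellow sphere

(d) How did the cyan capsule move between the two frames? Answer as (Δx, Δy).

(-0.6, -2.8)

The cyan capsule started near (2.2, 4.4) and ended near (1.6, 1.6).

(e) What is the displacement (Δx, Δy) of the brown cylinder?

(2.8, 1.0)

The brown cylinder started near (7.2, 3.8) and ended near (10.0, 4.8).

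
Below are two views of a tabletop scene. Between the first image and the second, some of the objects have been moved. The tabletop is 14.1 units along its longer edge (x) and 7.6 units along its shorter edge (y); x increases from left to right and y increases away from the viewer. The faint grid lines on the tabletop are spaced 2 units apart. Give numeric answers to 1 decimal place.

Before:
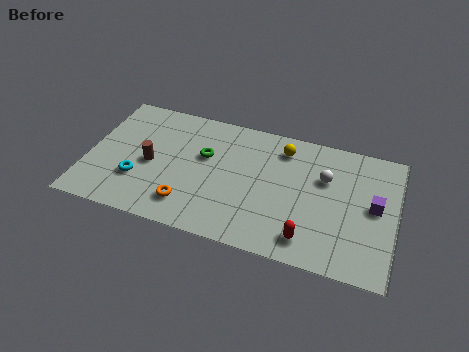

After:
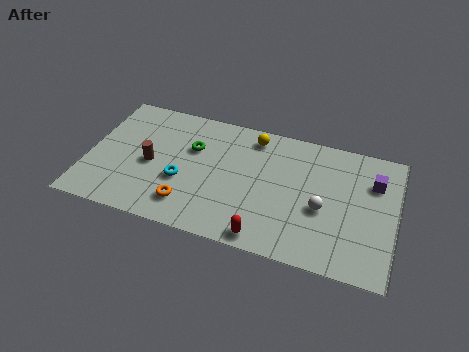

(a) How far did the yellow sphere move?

1.4

The yellow sphere moved from about (8.8, 6.2) to (7.4, 6.5), a distance of √(1.4² + 0.3²) ≈ 1.4.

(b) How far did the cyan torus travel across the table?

2.1

The cyan torus moved from about (2.4, 2.4) to (4.4, 2.9), a distance of √(2.0² + 0.5²) ≈ 2.1.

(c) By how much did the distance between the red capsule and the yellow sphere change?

+0.7

Before: roughly 5.1 units apart; after: 5.8. That's 0.7 units further apart.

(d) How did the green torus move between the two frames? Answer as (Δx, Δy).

(-0.6, 0.3)

From the two frames, the green torus sits at roughly (5.3, 4.7) before and (4.7, 5.0) after.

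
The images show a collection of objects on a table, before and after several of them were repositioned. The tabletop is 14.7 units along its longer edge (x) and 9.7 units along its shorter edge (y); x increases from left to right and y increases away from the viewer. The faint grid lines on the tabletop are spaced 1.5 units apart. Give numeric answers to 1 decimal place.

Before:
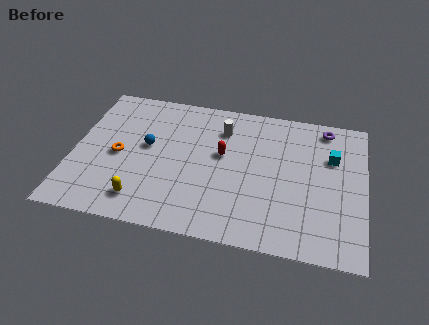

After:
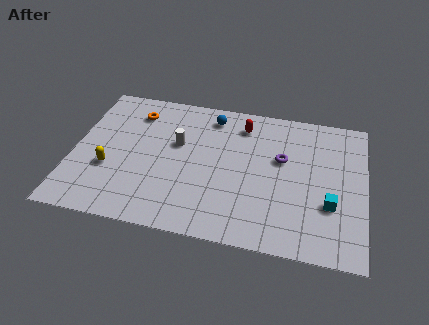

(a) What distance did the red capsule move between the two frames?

2.5

The red capsule was near (7.5, 5.6) before and (8.4, 7.9) after, so it travelled √(0.9² + 2.3²) ≈ 2.5 units.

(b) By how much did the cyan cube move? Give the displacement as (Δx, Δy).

(0.0, -3.2)

The cyan cube started near (13.0, 6.5) and ended near (13.0, 3.3).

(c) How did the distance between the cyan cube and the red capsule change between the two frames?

+0.9

The distance was about 5.6 in the first image and 6.5 in the second, so they moved 0.9 units further apart.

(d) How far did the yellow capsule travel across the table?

2.5

From (3.7, 1.7) to (1.9, 3.5), the yellow capsule covered √(1.8² + 1.8²) ≈ 2.5 units.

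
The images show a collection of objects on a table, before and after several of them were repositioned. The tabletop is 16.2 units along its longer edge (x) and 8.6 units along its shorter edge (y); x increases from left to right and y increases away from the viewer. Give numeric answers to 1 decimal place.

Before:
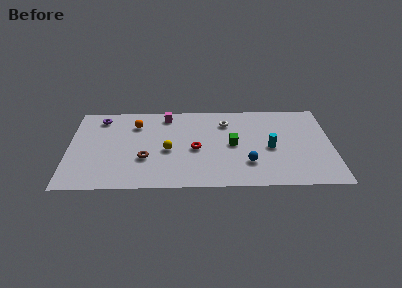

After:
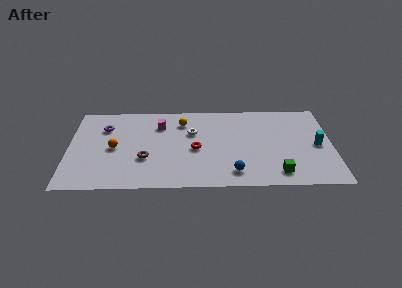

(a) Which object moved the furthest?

the green cube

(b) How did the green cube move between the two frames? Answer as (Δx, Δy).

(2.7, -2.9)

From the two frames, the green cube sits at roughly (10.1, 4.3) before and (12.8, 1.4) after.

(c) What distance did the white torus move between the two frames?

2.3

The white torus moved from about (9.7, 6.6) to (7.6, 5.6), a distance of √(2.1² + 1.0²) ≈ 2.3.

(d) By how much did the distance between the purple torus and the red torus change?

-0.7

They were about 6.8 units apart before and 6.1 after — 0.7 units closer together.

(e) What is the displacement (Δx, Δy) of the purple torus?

(0.3, -1.0)

The purple torus started near (1.9, 7.2) and ended near (2.2, 6.2).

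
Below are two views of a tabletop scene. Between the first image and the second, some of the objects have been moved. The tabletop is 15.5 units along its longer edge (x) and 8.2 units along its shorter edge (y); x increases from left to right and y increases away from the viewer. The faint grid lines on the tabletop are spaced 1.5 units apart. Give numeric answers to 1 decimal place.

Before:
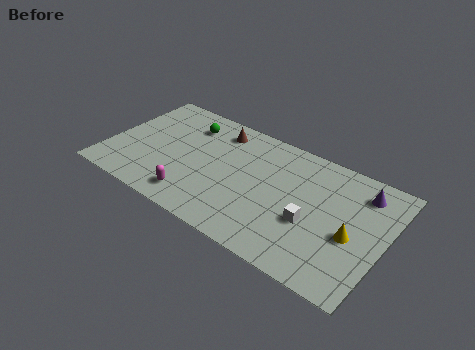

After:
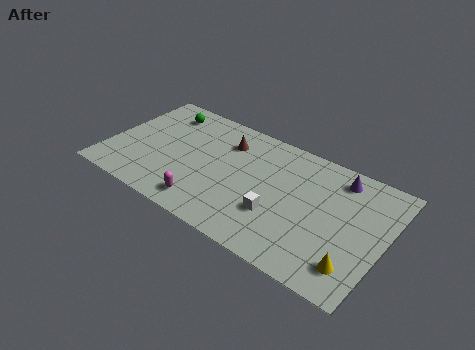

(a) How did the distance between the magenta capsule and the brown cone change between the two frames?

-0.5

The distance was about 5.4 in the first image and 4.9 in the second, so they moved 0.5 units closer together.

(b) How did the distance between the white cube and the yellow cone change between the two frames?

+2.3

Before: roughly 2.2 units apart; after: 4.5. That's 2.3 units further apart.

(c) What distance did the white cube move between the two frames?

1.9

The white cube moved from about (11.6, 3.2) to (9.8, 2.7), a distance of √(1.8² + 0.5²) ≈ 1.9.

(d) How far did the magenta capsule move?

0.7

The magenta capsule moved from about (5.3, 1.4) to (6.0, 1.3), a distance of √(0.7² + 0.1²) ≈ 0.7.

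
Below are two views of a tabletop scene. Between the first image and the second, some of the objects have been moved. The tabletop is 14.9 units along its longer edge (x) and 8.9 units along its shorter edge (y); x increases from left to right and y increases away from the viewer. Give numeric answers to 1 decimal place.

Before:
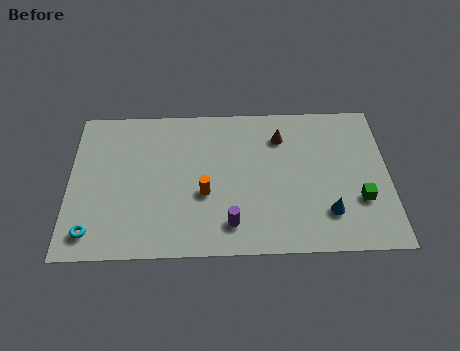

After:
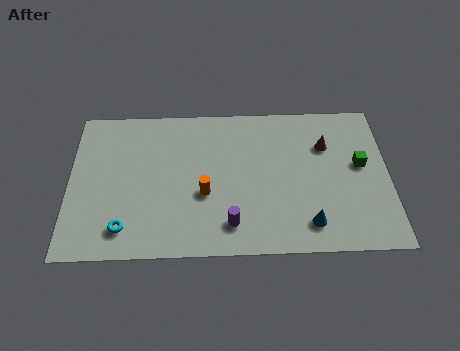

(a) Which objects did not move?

the orange cylinder and the purple cylinder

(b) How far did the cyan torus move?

1.5

The cyan torus was near (1.1, 1.4) before and (2.6, 1.6) after, so it travelled √(1.5² + 0.2²) ≈ 1.5 units.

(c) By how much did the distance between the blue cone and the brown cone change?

-0.4

They were about 5.1 units apart before and 4.7 after — 0.4 units closer together.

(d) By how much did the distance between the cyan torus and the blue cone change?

-2.4

They were about 10.9 units apart before and 8.5 after — 2.4 units closer together.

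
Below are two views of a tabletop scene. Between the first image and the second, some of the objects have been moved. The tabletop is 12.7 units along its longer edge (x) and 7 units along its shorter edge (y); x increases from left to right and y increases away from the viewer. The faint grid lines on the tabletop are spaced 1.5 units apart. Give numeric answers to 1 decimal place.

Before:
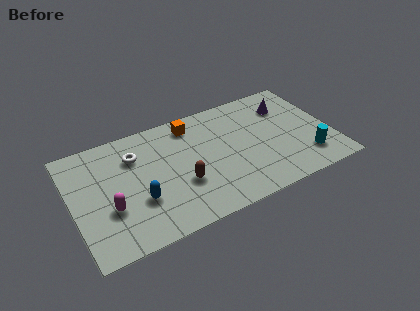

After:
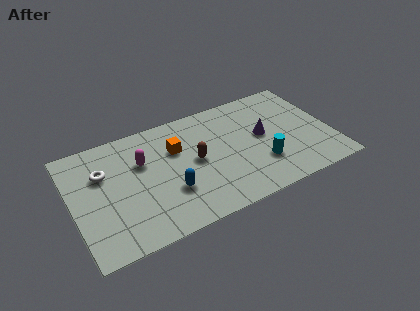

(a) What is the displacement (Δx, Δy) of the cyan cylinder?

(-2.2, 0.5)

The cyan cylinder was at about (11.3, 1.6) and moved to about (9.1, 2.1).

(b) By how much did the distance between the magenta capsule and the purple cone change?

-3.5

Before: roughly 9.5 units apart; after: 6.0. That's 3.5 units closer together.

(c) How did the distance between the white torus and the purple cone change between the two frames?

+0.3

They were about 7.6 units apart before and 7.9 after — 0.3 units further apart.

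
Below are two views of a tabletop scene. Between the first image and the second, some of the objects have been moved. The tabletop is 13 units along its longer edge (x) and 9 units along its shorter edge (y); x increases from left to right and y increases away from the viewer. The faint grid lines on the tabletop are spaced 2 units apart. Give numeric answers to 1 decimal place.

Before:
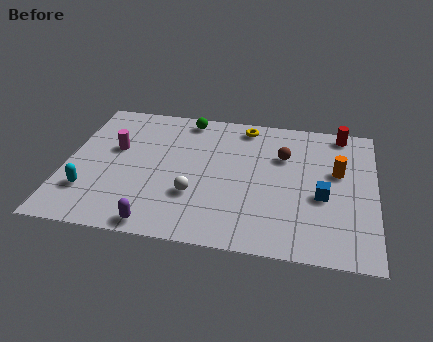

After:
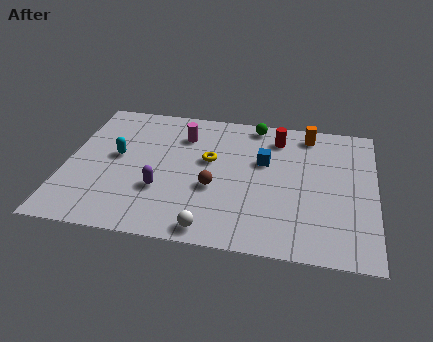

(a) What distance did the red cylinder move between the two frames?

2.8

The red cylinder was near (11.5, 8.1) before and (8.8, 7.3) after, so it travelled √(2.7² + 0.8²) ≈ 2.8 units.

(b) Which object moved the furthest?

the brown sphere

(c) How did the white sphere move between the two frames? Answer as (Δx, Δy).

(0.8, -2.0)

The white sphere was at about (5.5, 2.9) and moved to about (6.3, 0.9).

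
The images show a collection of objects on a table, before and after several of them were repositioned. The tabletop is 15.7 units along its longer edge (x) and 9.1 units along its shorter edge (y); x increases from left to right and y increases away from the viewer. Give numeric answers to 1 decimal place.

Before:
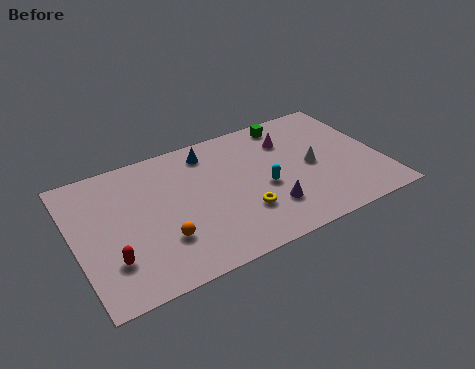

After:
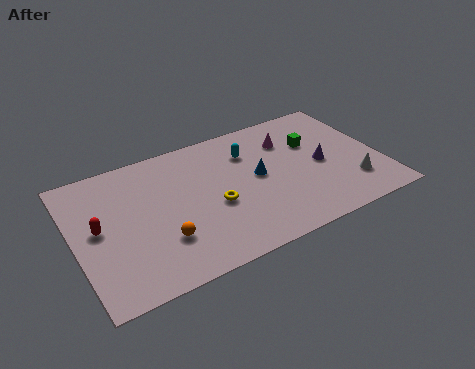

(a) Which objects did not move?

the magenta cone and the orange sphere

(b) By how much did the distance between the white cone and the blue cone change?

-0.7

They were about 5.9 units apart before and 5.2 after — 0.7 units closer together.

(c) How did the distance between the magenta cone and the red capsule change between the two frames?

-0.3

They were about 10.6 units apart before and 10.3 after — 0.3 units closer together.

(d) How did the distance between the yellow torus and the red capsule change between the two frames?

-0.8

Before: roughly 6.7 units apart; after: 5.9. That's 0.8 units closer together.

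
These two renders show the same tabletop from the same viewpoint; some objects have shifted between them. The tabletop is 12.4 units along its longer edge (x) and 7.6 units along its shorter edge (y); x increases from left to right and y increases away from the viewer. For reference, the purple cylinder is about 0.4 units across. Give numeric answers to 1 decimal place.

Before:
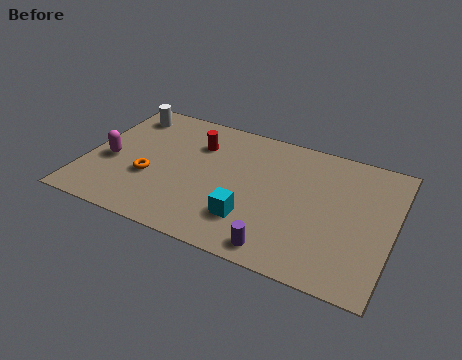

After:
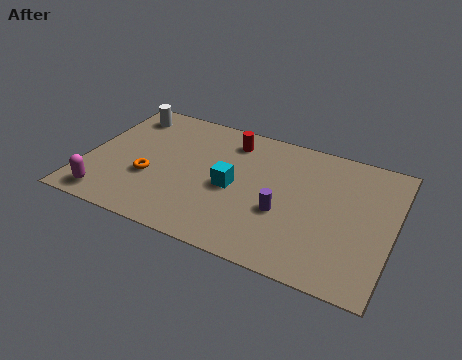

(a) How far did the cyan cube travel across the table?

1.7

The cyan cube moved from about (6.9, 2.0) to (6.0, 3.5), a distance of √(0.9² + 1.5²) ≈ 1.7.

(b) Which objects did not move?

the white cylinder and the orange torus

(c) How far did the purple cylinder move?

2.0

The purple cylinder was near (8.2, 0.9) before and (8.1, 2.9) after, so it travelled √(0.1² + 2.0²) ≈ 2.0 units.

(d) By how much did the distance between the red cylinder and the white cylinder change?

+1.2

Before: roughly 3.2 units apart; after: 4.4. That's 1.2 units further apart.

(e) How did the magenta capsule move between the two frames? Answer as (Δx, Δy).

(0.2, -2.2)

The magenta capsule was at about (1.0, 3.2) and moved to about (1.2, 1.0).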